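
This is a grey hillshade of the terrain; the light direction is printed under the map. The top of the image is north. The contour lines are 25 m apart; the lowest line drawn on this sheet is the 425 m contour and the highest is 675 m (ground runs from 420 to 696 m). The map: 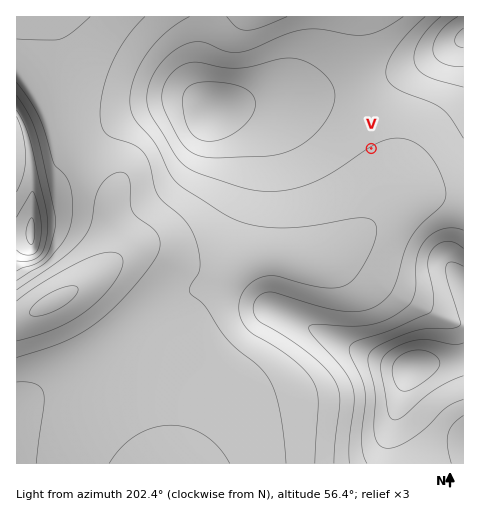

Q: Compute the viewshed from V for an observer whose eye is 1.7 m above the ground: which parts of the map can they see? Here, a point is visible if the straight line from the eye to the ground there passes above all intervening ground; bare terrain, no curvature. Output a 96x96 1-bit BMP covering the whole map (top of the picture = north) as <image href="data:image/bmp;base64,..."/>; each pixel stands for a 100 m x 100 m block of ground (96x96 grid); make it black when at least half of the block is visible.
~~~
<image width="96" height="96" href="data:image/bmp;base64,Qk2+BAAAAAAAAD4AAAAoAAAAYAAAAGAAAAABAAEAAAAAAIAEAAATCwAAEwsAAAIAAAAAAAAA////AAAAAAD//AAAAAAAAAAAAAD//gAAAAAAAAAAAAD//gAAAAAAAAAAAAD//wAAAAAAAAAAAAD//4AAAAAAAAAAAAD//4AAAAAAAAAAAADwAAAAAAAAAAAAAAAAAAAAAAAAAAAAAAAAAAAAAAAAAAAAAAAAAAAAAAAAAAAAAAAAAAAAAAAAAAAAAAAAAAAAAAAAAAAAAAAAAAAAAAAAAAAAAAAAAAAAAAAAAAAAAAAAAAAAAAAAAAAAAAAAAAAAAAAAAAAAAAAAAAAAAAAAAAAAAAAAAAAAAAAAAAAAAAAAAAAAAAAAAAAAAAAAAAAAAAAAAAAAAAAAAAAAAAAAAAAAAAAAAAAAAAAAAAAD+AAAAAAAAAAAAAAP/4AAAAAAAAAAAAA///8AAAAAAAAAAAD///8AAAAAAAAAAAP///8AAAAAAAAAAA////8AAAAAAAAAAD////8AAAAAAAAAAH////8AAAAAAAAAAf////wAAAAAAAAAD/////gAAAAAAAAAP/////AAAAAAAAAA/////+AAAAAAAAAD/////+AAAAAAAAAP/////+AAAAAAAAAf/////+AAAAAAAAA//////8AAAAAAAAB//////8AAAAAAAAB//////4AAAAAAAAA//////4AAAAAAAAAf/////wAAAAAAAAAH/////4MAAAAAAAAAf/////8AAAAAAAAAB/////8AAAAAAAAAAf////8AAAAAAAAAAP////4AAAAAAAAAAH////4AAAAAAAAAAD////8AAAAAAAAAAD////8AAAAAAAAAAB////8AAAAAAAAAAB////8AAAAAAAAAAA////8AAAAAAAAAAAf///8AAAAAAAAAAAf///8AAAAAAAAAAAP///8AAAAAAAAAAAP///8AAAAAAAAAAAH///8AAAAAAAAAAAH///8AAAAAAAAAAAH///8AAAAAAAAAAAP///8AAAAAAAAAAAP///8AAAAAAAAAAA////8AAAAAAAAAAD////8AAAAAAAAAAH////8AAAAAAAAAAP////8AAAAAAAAAAf////8AAAAAAAAAA/////8AAAAAAAAAA/////8AAAAAAAAAA/////8AAAAAAAAAA/////8AAAAAABAAA/////8AAAAAAD4AA/////8AAAAAAB8AAf////8AAAAAAB8AAP////8AAAAAAB+AAAAf//8AAAAAAA+AAAAP//8AAAAAAA8AAAAP//8AAAAAAAYAAAAH//8AAAAAAAAAAAAH//8AAAAAAAAAAAAD//8AAAAAAAAAAAAB//8AAAAAAAAAAAAB//8AAAAAAAAAAAAA//8AAAAAAAAAAAAAf/8AAAAAAAAAAAAAP/8AAAAAAAAAAAAAH/8AAAAAAAAAAAAAD/8AAAAAAAAAAAAAA/8AAAAAAAAAAAAAAf8AAAAAAAAAAAAAAD4AAAAAAAAAAAAAAAAAAAAAAAAAAAAAAAAAAAAAAAAAAAAAAAAAAAAAAAAAAAAAAAAAAAAAAAAAAAAAAAAAAAAAAAAAAAAAAAA="/>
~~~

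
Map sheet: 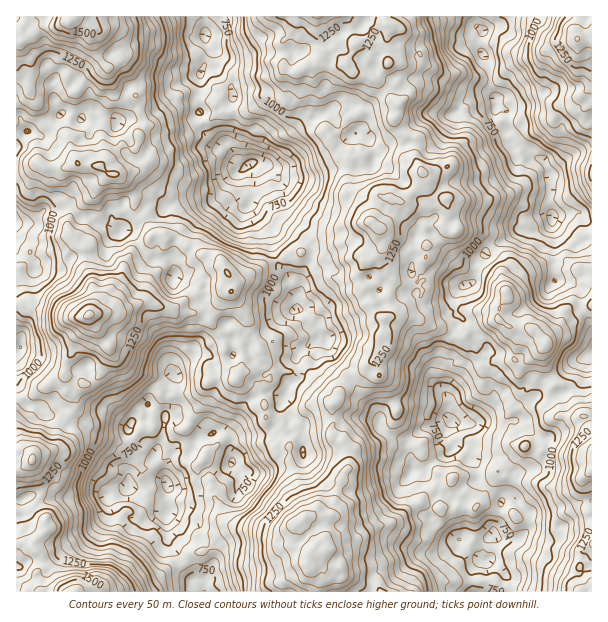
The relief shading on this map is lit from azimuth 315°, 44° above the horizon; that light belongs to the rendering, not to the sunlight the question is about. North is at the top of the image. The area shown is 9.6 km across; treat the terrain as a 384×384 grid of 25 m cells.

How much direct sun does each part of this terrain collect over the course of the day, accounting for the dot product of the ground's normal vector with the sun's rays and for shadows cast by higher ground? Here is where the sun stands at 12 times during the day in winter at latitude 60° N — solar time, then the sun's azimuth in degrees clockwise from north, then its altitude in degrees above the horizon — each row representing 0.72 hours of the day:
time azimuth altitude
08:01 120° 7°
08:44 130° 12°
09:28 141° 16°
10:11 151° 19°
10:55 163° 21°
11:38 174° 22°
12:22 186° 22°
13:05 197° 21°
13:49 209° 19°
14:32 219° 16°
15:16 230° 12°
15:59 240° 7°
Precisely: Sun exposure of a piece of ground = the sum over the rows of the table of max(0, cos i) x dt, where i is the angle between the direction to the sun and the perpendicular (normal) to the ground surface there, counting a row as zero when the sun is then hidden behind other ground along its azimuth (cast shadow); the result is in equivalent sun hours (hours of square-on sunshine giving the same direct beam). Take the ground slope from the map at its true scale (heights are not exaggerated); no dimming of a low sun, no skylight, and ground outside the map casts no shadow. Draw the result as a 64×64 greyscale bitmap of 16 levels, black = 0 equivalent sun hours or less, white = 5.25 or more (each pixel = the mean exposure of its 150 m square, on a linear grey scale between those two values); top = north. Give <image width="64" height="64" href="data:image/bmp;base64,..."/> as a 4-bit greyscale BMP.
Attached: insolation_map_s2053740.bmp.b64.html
<image width="64" height="64" href="data:image/bmp;base64,Qk12CAAAAAAAAHYAAAAoAAAAQAAAAEAAAAABAAQAAAAAAAAIAAATCwAAEwsAABAAAAAAAAAAAAAAABEREQAiIiIAMzMzAERERABVVVUAZmZmAHd3dwCIiIgAmZmZAKqqqgC7u7sAzMzMAN3d3QDu7u4A////AFQ0MSRmdVRDVnaJqqd6zO7t7/2nMQAWZ5vNymVVZmY2E0EQAAEiIkRWiZiJmXZnqtuaqoU0ESRFVVQzNmdmQiM0MxAAAAEjMiasypmZh5iamYh2Z2dRAjNFMASImGRFdKhiAAAAAAIiAlnKl2aKqIZ5lkd2VWQSMzRlVYiFRERYmVIQAAAAESMSNWiYZnialmZ5ZohkRmZlQ3mGVDRWVXtlZzEAAAAAJEMjNoiHiHd2NWV2h2eamJdEZkM0RVVDNTJatSEAAAETESNGeJl2aapzNGRGipqGiql4d5l1aFZlNGdXVCABIiAAM0V1RVQ0aJhnd1RXhmZ6zLqaqYd2eHZUMjRlQQFDQiEjVDERESITV1ZmVTEVaJm8y8qFNXeaqCMQEkMyABFEREREMAASIREDM0d2MQF4VVZndDFpqYmDhWZmZTIQATRCJVUxABIiEAASI1ZSASRUZ1NXZ5u5vMvfybp3VTMiNDJFZDMRISIRAAN4ZVUhIkaVM2mrqpd53P/9qbp2ZkVVZVVjISIiIhABJXeGZmIiRmd2ipZUE2idrsqrmqhlZVeHh3QxJFZkIAEzWId3Z1VCASRWZ3RWZldomrzMqaqXVHZTZlRGmZYwElMSaZl3iSABJER5qXaYh2NWh4q7qZiGZ2U0ZXiphUFGhmZnd4d2UgJVZ5rId1VmEAESRpqXeHl4hzFGiIdVRHmpc0RWZUVSVVZmZDREQyIAAAAliGQXmXm5ZTV4iFVHeGQjMyepMDISEkVDE4l1MwAAE1Z3eHRFU0iIqZmrhVd4VTIlR7qGMxIzRmNXrJliEAEliFWKp2VmZqu7zLdlebiHd4hmuYeGeIiXeYh1ZWUhM1Z4h5y4R7l4vd7riFNXmKu5mqdXiImJzKh3h0ISAEi7m6vcu7ypmZrczMt0VUVGRIjO3Kl2VnebqGinVCIAJpu4nN/t7bhkR72865iXVDI0WK7+yod5mYqJmol3hBAzJIp1bN7+2UJGaJiZqIiFQyFIvNqIiLy6mavMqYcyIQEjV2RZ78qGZ4VlVkZ3Z1QxIkepZ4eJq8uZqaq82kAAIyRZyqztuqiIhjN0JFhkIiERNmiJiqqqiqh4mZ7slBElaHee/dmpq7u3V4h1h2dTEQEkZouru6rNyVd5qs3MpleKqt7aaZzd3bmZhmh0d2dCE0VGh5m97tuXrdu5eK7KeLvszux5mpz//+uYmXQkdERnh2Z3ib3bdnjcyqlDd5rLmM//2szKve/szHWKliETRoqYl2ebuoZTW92GVDI1isyIeIm7qqit7LynvrlmUwFYiaqHZ3h2ZEaZZkIRASZaiFVDIhJFWbqFdFirqHZmVWioiqgzRVZmVURmqkEAFFdENBAAAjMyQxAnh77Yd4l3mrvKhWdEaHUQATWoYwABMhASEBEQIkIjEANnh4q7h5mLqoiXVoh3hUESZlRFEAAkMAERIhACIRMgFFdoZ5mXeZmpiVSYdWd3d1VCATdQFFRTREMyAAFDE4VWaYYzV3i8qGV3vJhmeJu6dTISRWVWdiVWZTEAADQyR3iWYyACWbuYirqaqXiLuahDEBMzREMiRWh2ZSAAJWiIh2QRAAADeHaJZlaqeJeauoRCEAEBEABDVpmFUQACeJhkEAAAAAAiV4mFSYm4V3vv6nEAAREBImVXeGQyAAJYZkEAAAAAASRXdlmruohla927qDABABJWREZlISNUVjABIQAAAAASIkZXmsp2epiXRWZ2Y0QgEiKZhkFEaXmXQAAREAAAACIjRFRVQyN6qHeWeJqoZDEiJc2odXzamIhVMjMQAAAAABEkVmQhR5maqompqqqoZneJ7c2YiszbmIiYVTIRAAAAASNXdDaId3iIh3domniGib2rzuyqnf/5iYd4VCEREQARIlVUNDISioMiIzNFiYZYu6vd3bp67rzKl5iFIQAAESI1VCAAABSJl2ZlUyA2ZVebnMus/tp2eLuohUUyEBESNoh1IhAAWIdZuXZ0QRNmeId4c0aXZVIkeYhVNGQzIjZnipiGUjZ0MSNmZEVTMkimRTIRJDMyNGhFV1I0V3iJmruql2VlZVMgAAJENERWmalUYwJEAAEVZ4VUVmhmq8ze3MuYMROHU0QAAlZDRGm9yrpyRWUyEhBIdmZWeaq83Mvd24ZTR4qYZSAAM0RGi8zN/pqYQhIyICFYZmSKzd2au7p1RIqZrKQBIAACNGdXu6q7jLhDZVZmZkJWZDasvO7dynQmermYmEEQABIiNGd4vLnu6piZet7IdTNnZ3Zove7bqod2aIeYiHZCREJERGiqmruHje3cuqp1NGZlZDasqZzM2omrl0nLuYVVVFV3dGiqqXmZmr7aVXhSNkRVdmeJqrut3tylM3mqmGV4d3d1VWqniHlo3uu4ZnYxEiZ4rN7e273/3JZ0V2i6mHeYm7ucy6mKp6vM3vuYhlYyFWd3m6u73Ll0e6qZuXl0Rpmsze3cq5jM3bhavKmqh3VCRmmWRGmYhmiKqHllITI0isvt7uzavL3dyEaJi6d2ZDV4hkRDNodHiHVmZ1MQI0eGebq7y83e//7tyXeZmFITV5q4iZqHZ3moh2dkVUNGdTNWWru8as7//d3Lp3d3VTNWm6dmqruWQ0d6u5hnZUMkIjVVV3Z2m9/8h4l3ZlZ3eHdpvbmru7qGNpmXVGeIVVNGVCNUI1iEV4hWZlVDRGaIhmis3qze3cmVYiJlVmeZqHVURTEz"/>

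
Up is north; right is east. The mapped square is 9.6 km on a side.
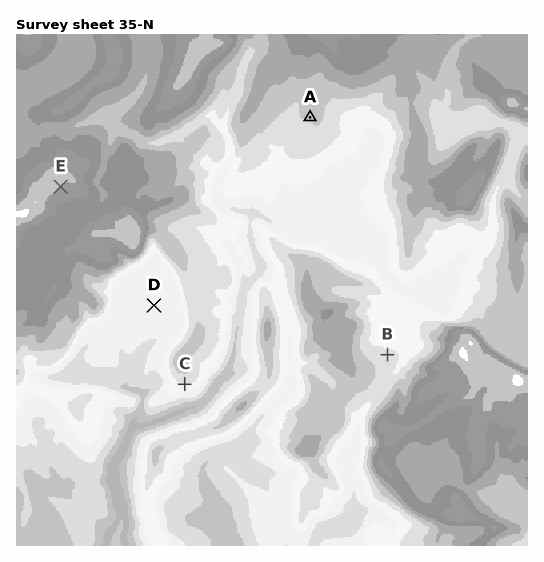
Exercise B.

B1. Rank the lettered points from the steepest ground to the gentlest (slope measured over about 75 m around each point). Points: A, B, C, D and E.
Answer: C E B A D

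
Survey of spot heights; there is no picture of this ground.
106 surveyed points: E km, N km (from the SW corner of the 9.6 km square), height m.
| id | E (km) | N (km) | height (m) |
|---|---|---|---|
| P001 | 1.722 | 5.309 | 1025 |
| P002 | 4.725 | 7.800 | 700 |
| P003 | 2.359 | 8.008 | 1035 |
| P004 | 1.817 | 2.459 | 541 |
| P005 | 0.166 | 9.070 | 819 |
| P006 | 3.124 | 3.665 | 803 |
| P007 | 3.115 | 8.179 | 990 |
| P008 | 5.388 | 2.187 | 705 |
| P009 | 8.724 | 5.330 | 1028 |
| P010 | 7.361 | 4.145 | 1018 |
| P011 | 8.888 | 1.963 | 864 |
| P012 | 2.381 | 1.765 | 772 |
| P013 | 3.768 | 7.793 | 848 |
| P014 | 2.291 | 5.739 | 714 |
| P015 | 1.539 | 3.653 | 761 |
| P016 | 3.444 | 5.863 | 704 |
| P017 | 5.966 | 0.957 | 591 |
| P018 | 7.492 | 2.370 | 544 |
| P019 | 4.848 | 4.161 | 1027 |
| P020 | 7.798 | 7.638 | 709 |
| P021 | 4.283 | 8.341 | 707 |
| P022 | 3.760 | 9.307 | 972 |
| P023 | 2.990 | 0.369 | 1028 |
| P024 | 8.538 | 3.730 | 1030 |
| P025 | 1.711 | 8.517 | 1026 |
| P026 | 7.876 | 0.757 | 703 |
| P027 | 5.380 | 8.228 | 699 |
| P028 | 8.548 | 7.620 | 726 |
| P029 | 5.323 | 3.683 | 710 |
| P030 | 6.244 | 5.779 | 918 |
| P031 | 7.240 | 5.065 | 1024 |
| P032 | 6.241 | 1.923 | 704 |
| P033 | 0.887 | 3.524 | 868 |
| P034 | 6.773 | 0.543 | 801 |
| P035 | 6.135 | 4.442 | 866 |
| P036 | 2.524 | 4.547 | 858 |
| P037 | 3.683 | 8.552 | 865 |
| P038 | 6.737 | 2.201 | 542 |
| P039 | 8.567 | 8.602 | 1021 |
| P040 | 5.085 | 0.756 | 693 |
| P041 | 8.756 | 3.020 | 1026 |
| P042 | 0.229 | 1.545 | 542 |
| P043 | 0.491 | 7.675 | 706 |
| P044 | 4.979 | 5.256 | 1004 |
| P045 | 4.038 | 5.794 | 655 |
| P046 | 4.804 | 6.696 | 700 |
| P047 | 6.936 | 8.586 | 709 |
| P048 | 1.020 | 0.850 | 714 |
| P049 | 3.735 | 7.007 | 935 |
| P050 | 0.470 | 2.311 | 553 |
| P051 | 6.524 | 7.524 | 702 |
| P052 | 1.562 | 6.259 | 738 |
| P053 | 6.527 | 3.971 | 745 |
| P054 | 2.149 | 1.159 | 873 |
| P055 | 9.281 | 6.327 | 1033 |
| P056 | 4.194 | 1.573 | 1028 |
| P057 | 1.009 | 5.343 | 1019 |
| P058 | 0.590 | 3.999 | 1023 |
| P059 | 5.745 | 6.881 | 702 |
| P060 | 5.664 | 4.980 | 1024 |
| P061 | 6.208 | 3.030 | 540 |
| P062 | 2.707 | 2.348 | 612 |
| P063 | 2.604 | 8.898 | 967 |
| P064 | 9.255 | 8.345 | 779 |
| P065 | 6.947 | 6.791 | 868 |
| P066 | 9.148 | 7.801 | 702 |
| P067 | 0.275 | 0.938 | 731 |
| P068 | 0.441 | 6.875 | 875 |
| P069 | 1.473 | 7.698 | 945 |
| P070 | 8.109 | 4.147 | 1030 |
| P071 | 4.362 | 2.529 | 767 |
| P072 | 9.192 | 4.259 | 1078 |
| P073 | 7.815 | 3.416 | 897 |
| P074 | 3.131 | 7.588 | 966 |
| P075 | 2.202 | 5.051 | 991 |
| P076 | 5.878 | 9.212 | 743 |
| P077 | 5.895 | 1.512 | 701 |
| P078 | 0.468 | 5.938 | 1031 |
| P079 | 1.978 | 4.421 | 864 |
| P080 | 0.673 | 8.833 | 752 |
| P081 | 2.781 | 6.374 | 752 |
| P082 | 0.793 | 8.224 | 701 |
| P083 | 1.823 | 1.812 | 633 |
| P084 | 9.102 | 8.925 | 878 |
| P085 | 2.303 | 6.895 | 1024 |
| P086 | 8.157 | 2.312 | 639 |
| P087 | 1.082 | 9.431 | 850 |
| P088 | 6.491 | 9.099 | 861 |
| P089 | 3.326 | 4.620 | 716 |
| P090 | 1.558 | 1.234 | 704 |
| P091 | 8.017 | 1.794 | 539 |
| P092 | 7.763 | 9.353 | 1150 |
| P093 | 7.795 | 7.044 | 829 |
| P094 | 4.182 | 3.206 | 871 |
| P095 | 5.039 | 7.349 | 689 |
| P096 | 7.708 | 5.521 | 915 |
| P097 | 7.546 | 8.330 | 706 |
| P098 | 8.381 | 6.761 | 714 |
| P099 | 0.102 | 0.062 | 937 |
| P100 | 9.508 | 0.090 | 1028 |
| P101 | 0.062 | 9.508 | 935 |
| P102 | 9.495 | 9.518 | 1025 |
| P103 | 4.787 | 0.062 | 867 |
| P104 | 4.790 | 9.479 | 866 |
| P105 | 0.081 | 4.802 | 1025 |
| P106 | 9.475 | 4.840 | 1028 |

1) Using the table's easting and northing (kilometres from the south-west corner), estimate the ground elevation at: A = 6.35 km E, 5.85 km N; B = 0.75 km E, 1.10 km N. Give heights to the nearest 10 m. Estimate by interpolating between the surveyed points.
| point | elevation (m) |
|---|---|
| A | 880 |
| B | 680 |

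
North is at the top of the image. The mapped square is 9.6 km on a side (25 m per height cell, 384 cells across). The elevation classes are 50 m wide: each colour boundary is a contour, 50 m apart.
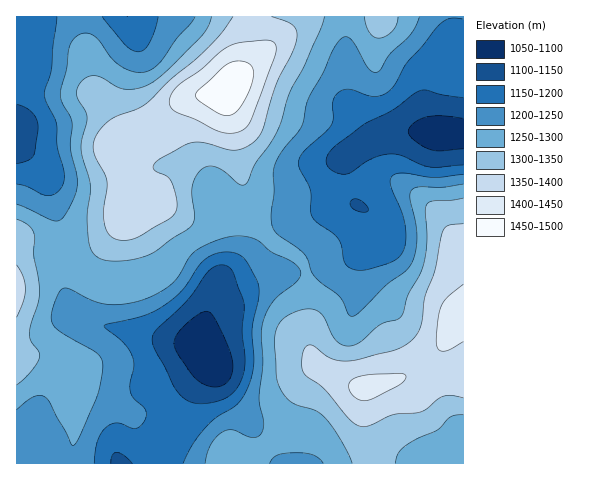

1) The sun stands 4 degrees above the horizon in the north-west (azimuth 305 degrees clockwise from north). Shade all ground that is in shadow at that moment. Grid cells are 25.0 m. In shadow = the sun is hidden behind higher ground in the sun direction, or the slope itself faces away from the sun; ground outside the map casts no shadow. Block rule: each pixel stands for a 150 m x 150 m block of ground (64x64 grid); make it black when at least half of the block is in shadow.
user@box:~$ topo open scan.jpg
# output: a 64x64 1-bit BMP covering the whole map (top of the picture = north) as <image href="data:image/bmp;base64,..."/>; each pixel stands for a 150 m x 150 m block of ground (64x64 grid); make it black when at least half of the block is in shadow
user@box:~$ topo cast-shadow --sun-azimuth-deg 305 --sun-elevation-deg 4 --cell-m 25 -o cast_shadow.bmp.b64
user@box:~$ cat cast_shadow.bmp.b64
<image width="64" height="64" href="data:image/bmp;base64,Qk0+AgAAAAAAAD4AAAAoAAAAQAAAAEAAAAABAAEAAAAAAAACAAATCwAAEwsAAAIAAAAAAAAA////AAAAAAAAf4AAGAAHgAB/gAAAAAPwAH8AAAAAAfkAfwAAAAAA/wA+AAAAAA//AD4AAAAAP//APgAAAAA//+AeAAAAAD9/+B4AAAAAHn74DwAAAAAcPPgPAAAAAAAY+A8AAAAAAAD4DwAAAAAAAHgHADwAAAAAAAAA/gAAAAAAAAP+AAAAAAAAB/4AAAAA/+Af/gAAAAD/8D//AAQAAP/w//8ADAAA//H//wAEAAD/5///gAAAAP/H//+AAAAA/4P//8AAAAD/AD//wAAAAP4AD//AAAAAfAAH/8AAAAB8AAP/wAAAAHgAD//AAAAAeAB//8AAAAB4Af//gAAAAHAB//8AAAAAMAD//gAAAAAAAP/8AAAAAAAAf/gAAPwAAAAf+AAP/AAAAAf8Aj/8AAAAA/wf//wAAAAB/D///AAAAAH8P//8AAAAAfh///wAAAAA+H///AAAAADw///+AAAAAGD////gAAAAAP////AAAAAB////+AAAAAP////+AAAAA/////8AAAAD/////wAAAAP/////AAAAAf////8AAAAB/////gAAAAH////8AAAAAP////8AAAAA///P/wAAAAB//4//AAAAAD//j/8AAAAAH/+P/wAAAAAP/w//AAAAAAf/D/8AAAAAA/8P/gAAAAAA/w/8AAAAAAA+B/gAAAAAABwH+A=="/>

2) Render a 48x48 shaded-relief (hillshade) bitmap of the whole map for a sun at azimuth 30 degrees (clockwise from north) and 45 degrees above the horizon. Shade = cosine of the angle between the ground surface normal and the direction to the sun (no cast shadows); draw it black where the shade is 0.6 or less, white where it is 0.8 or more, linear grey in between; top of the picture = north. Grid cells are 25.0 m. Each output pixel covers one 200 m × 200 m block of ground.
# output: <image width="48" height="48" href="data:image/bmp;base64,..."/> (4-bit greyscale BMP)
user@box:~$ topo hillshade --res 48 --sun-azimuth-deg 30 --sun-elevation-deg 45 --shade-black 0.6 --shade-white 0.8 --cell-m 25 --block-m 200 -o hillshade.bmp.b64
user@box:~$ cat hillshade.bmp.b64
<image width="48" height="48" href="data:image/bmp;base64,Qk32BAAAAAAAAHYAAAAoAAAAMAAAADAAAAABAAQAAAAAAIAEAAATCwAAEwsAABAAAAAAAAAAAAAAABEREQAiIiIAMzMzAERERABVVVUAZmZmAHd3dwCIiIgAmZmZAKqqqgC7u7sAzMzMAN3d3QDu7u4A////AIh3eJq6dCR4iHZnisynVEREQ0eamHd3eIh3d4mpYzWJmId3m8yXVEREQ0eZh2ZmeHd2Z4mXQ0eJmYiJvduXZlVUM0aIdmVWeHdmVomGRGeJmZmazLl3d3ZUMkVmZlVWd2dlVoiGZniJmZmry6dmZmZTITRVVURXZWZlZ4iHeImaqqq8y4ZVVVQyESRVREVmQmZVZ4iImZqru7zdyoZUREMhATRVREVlMlVWd4iJmpqrvM3uyXVEMzMiI1ZmVWdlM2VWd4iZqZmrzN7tp1RDNEREV4mYh3d2VXZmd4iZmZmrzd3KhTMzRVVnmru7qYh3d4h3eImqqaq83duXUyEjRWeKzd3Mupl3d5mZmau7u7zN3cp2QwATVnis7t3My6l3Z5q7vM3dzMzMy6hlQgADV4nO/su8y6h2Z5q83d3cy7qpmIZVQwAUaJrO7bqruphmd5q83dy5mHdmZ2ZmVCE2iavd26mqqYZWd5mru6hlREREVWZmZTNXmrzdypmamGVWiJmamGMhEiIzRWZ3ZDRYq7zcuqmZl1RXiZqqhjESIzMzNFZ3VDRoq7zMy6mZh2Vnmbu6hTM0VVVURFZ2UyRomqvNzLqZmHZ4iM3KhkVWd3ZmVmZmQzNXiJq8zLqqqod3iN3KdlZnd3d3d3ZUMiNFZ4m8y7q7uoZmd925dmZmVWZ3iHUxABI0Voq7uqu8uXVFeMuph2ZUM0VniGQgABNFaJq6qqu7p1M1ebqqmHVDIjRWZmQxESRnmru7u7u6hTI1iszLqHUyIzRVVVZlVFZ5q8zMzLuoYxE2mu7sqGQzNFVURXiZh2eJu7zMzLqXUgA3q//9qGVEVnZlZ5u6h2eZqqu8y6mGMAFZu//sqGVFZ4iImrzKdWeZmZqrqphkIASc3O7cqGVFeaqqvMyoVFeZmZqqmHZTEkne7d3LlkM1eau7u7qFM2iaqqu6mHVERq7//9y6dCEkeau7uphTJHmqq7zLqYZmi////8uoQQAUaJmZmYdCJHiZq7u7upmazv///7qFIAAkZ3d4iHZCJGd4mZmaqqq83//+75hkIAE1ZmZ3d2UxI0Vnd3d3eJq83u7czIdUMiNXd3d3ZlMQAkVndmZlVnibzMy6qmZUQ0V4mZmHZUIAAkaIh3dmZmZ4mamYiEQzIjV5q7qXZCEAFGiZmJiIiHZVZ3ZlVSIhEBRpvMuXUxARNXmamZmqmHVEVVQzMyIiESRpvMuXUyI0VoiZmZmal1Q0VlQzIkVUM0aKvMuodmZmeIiZmYiIdkM0VmZVRHd2VXmszd3KmqqYiZmZiIiHZTI1Z3d3dpmGVorN3u7Lq7upmqqYiIiHZUNXiHd3eJl1RYrN7+26q7uqq8yoiIiIdlRoh3d3d5hlRXm97typmqqqvNy5iImYhlRndmZ3ZodlVoq97sqIiaqqvdzLqZiIdkNFVWZ3ZmZVZ5vN7smHiZmZrMzMy6mIdjI0VWd3ZlVVaKve/rh3iZmImrzN3LmYdTJFd3d3ZkRWeazf/ad3iZh3irzN3LmYhkNXiIh3Zg=="/>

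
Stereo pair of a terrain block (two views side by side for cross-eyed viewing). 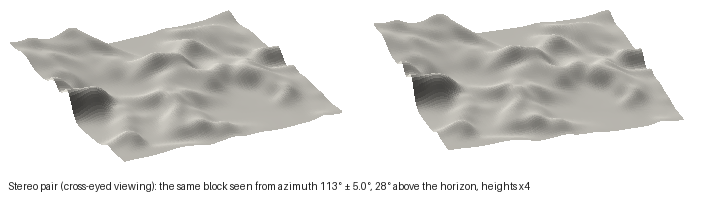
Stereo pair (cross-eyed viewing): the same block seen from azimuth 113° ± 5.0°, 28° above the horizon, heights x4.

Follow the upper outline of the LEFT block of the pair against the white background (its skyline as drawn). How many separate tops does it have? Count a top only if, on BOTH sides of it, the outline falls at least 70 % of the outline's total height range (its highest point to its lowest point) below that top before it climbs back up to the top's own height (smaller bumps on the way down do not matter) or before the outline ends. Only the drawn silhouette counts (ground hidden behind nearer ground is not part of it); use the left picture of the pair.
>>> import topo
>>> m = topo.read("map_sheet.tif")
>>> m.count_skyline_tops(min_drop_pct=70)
0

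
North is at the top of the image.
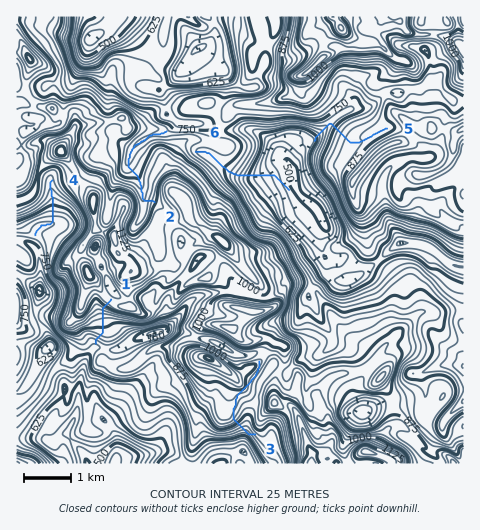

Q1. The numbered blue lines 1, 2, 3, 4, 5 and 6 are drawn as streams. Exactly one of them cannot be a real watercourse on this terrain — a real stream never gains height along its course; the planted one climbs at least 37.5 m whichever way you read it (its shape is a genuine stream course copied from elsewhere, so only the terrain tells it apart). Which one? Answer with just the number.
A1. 3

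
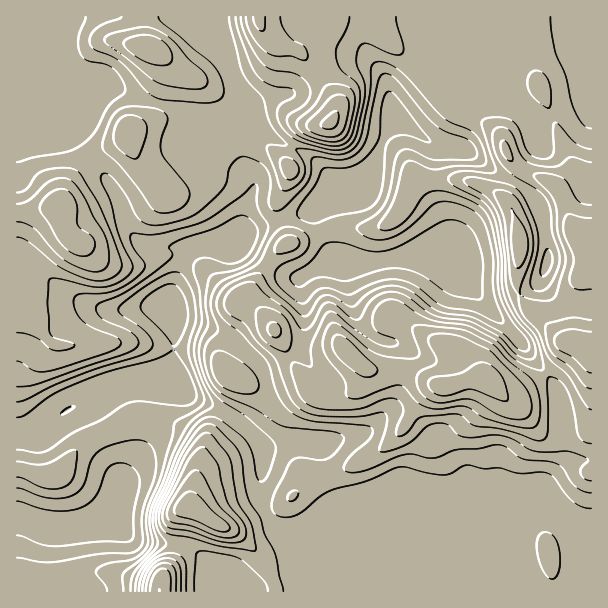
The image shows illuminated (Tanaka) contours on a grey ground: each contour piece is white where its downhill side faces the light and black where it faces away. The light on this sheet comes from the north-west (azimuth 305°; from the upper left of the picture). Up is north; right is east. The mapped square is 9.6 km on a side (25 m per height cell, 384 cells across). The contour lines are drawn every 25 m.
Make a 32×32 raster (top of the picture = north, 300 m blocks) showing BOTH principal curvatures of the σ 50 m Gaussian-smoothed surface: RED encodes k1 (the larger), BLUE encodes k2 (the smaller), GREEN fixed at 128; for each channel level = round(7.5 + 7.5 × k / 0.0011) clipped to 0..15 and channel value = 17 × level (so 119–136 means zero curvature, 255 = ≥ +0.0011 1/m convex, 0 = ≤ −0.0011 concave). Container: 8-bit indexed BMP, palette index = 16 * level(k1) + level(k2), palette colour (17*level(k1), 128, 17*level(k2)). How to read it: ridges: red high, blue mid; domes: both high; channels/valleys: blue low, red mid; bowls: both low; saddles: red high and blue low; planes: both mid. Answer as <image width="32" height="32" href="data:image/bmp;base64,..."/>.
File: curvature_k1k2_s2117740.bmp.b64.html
<image width="32" height="32" href="data:image/bmp;base64,Qk02CAAAAAAAADYEAAAoAAAAIAAAACAAAAABAAgAAAAAAAAEAAATCwAAEwsAAAABAAAAAAAAAIAAABGAAAAigAAAM4AAAESAAABVgAAAZoAAAHeAAACIgAAAmYAAAKqAAAC7gAAAzIAAAN2AAADugAAA/4AAAACAEQARgBEAIoARADOAEQBEgBEAVYARAGaAEQB3gBEAiIARAJmAEQCqgBEAu4ARAMyAEQDdgBEA7oARAP+AEQAAgCIAEYAiACKAIgAzgCIARIAiAFWAIgBmgCIAd4AiAIiAIgCZgCIAqoAiALuAIgDMgCIA3YAiAO6AIgD/gCIAAIAzABGAMwAigDMAM4AzAESAMwBVgDMAZoAzAHeAMwCIgDMAmYAzAKqAMwC7gDMAzIAzAN2AMwDugDMA/4AzAACARAARgEQAIoBEADOARABEgEQAVYBEAGaARAB3gEQAiIBEAJmARACqgEQAu4BEAMyARADdgEQA7oBEAP+ARAAAgFUAEYBVACKAVQAzgFUARIBVAFWAVQBmgFUAd4BVAIiAVQCZgFUAqoBVALuAVQDMgFUA3YBVAO6AVQD/gFUAAIBmABGAZgAigGYAM4BmAESAZgBVgGYAZoBmAHeAZgCIgGYAmYBmAKqAZgC7gGYAzIBmAN2AZgDugGYA/4BmAACAdwARgHcAIoB3ADOAdwBEgHcAVYB3AGaAdwB3gHcAiIB3AJmAdwCqgHcAu4B3AMyAdwDdgHcA7oB3AP+AdwAAgIgAEYCIACKAiAAzgIgARICIAFWAiABmgIgAd4CIAIiAiACZgIgAqoCIALuAiADMgIgA3YCIAO6AiAD/gIgAAICZABGAmQAigJkAM4CZAESAmQBVgJkAZoCZAHeAmQCIgJkAmYCZAKqAmQC7gJkAzICZAN2AmQDugJkA/4CZAACAqgARgKoAIoCqADOAqgBEgKoAVYCqAGaAqgB3gKoAiICqAJmAqgCqgKoAu4CqAMyAqgDdgKoA7oCqAP+AqgAAgLsAEYC7ACKAuwAzgLsARIC7AFWAuwBmgLsAd4C7AIiAuwCZgLsAqoC7ALuAuwDMgLsA3YC7AO6AuwD/gLsAAIDMABGAzAAigMwAM4DMAESAzABVgMwAZoDMAHeAzACIgMwAmYDMAKqAzAC7gMwAzIDMAN2AzADugMwA/4DMAACA3QARgN0AIoDdADOA3QBEgN0AVYDdAGaA3QB3gN0AiIDdAJmA3QCqgN0Au4DdAMyA3QDdgN0A7oDdAP+A3QAAgO4AEYDuACKA7gAzgO4ARIDuAFWA7gBmgO4Ad4DuAIiA7gCZgO4AqoDuALuA7gDMgO4A3YDuAO6A7gD/gO4AAID/ABGA/wAigP8AM4D/AESA/wBVgP8AZoD/AHeA/wCIgP8AmYD/AKqA/wC7gP8AzID/AN2A/wDugP8A/4D/AIeHh4eGhbL6+YN1d3eGl4eHh4d3d4d3iIeHh3d3l4d3mJeXp7e3sen5s3V1dbeWd4eHh3d3h3d3h3d3h4eYh4eHdnaFhYVCgNCQgZPExoV3h4iIh4eHh3eHh4eHh5iHh4d2doaGdnK055XX+viEdYaHh4iHh4eHh4eHd4eHh4eHdYWFhoZ3grP76eemhYOmp4V3d4eHh4eHh3d3h4eHhoZ1l6iXhnd1gMfol4Z2c5fJl3Z1hnd3h4eHd3eHh3aFp8fIuZh2dnZylPenh4dzhpentreWdHWGhoZ2d4aFZYa5l4ant3Z2doWB6LiYl4SGl3Z2p9jHhZeYdoZ2hpaWpoWEdIa4x5eGhoKl6ZeFdIaFdHSDdMfIhHWnl3V0preUuJaFhYaHt7inpqPXk3KGl5SVhYWDg8eldHSWprjYlXO4l4V0dXWGl5eGY5ChlqaFp8nYyKh0hKW4lYWnuLmEc7anp4Vzc4SFhXVhpenIpoS4l3WWqKeUyNnXt7inqJN0t4aouKeGhIOEdYHY2ZdylbeFhbfHx7aVhIWXuLaisYW3hpioyNjo2MekotmngoPWlZS4+ZVzc4S4uLfJc1DHybiHl4eXl6ioloVztaOEyOukk+mmkZaW1tfJuJSQo/W4l5iHh4aEg4R1dmOWubfGyZSD+IKmuri2dIOScLP6poWFmIeGg5OUg3NldKXJyreWc6TGg6a6qYV0dXSR97SUpoaYhYSWucnIpnSVxrS35nNkhIR1hJSUhIZ3doH3o3DHqHWFmLi4uKaltqWmdFLE1paEdnaFhIWHd3d2YffXYKSmdoe4qLmWcoOEdIR1ZHPZ67WGhqamhIZ3d3Vy+OiQyLiWh7eWp4OUqJiXl4Z1dLKThae3xvi4hXZ2ZHP2toDop7W4yqiHg4aYqaiXh4WmyIR0dXVkhfiWdXRkxfmBceZlZZe4l3V0hqiYl5eYl3PFx5R2dnZ017e11/j2spD3t3aGlpalhHWnp4d2d4eGc8f8knOUhYTIuLXWpJDV9bWll4d2doalp7eGdoeHiIamxbCAtcWTlMeFc3FQx/hjY7aGh3eHdoW5upd2d4d3hpaS1fn72ZOEhYOFhqTnx4OGp2aHh4d3dLe4ppaHh3eXhbbGt+nYc3R1hqi4tpWUhaeGdoeHh4eGhYOUhYaWloV1lWR0t/mlcnWnp4eHdoaXuIZ3h4eHh3Z1hZeYuLmVhJeXdbalprVxlqeHd3d3hqiohod3h4eWhXWXt7emhoSEp6inp4eGlJW3h3d3d4eHl5aHh3d3dpbI5+nauIV1dITIt5eHh4aFuJh3d3d3h3eHl3eHh3d3hZWEg6NzdXeDp+mGd4eHl5eXd3d3h4h3h5iXdog="/>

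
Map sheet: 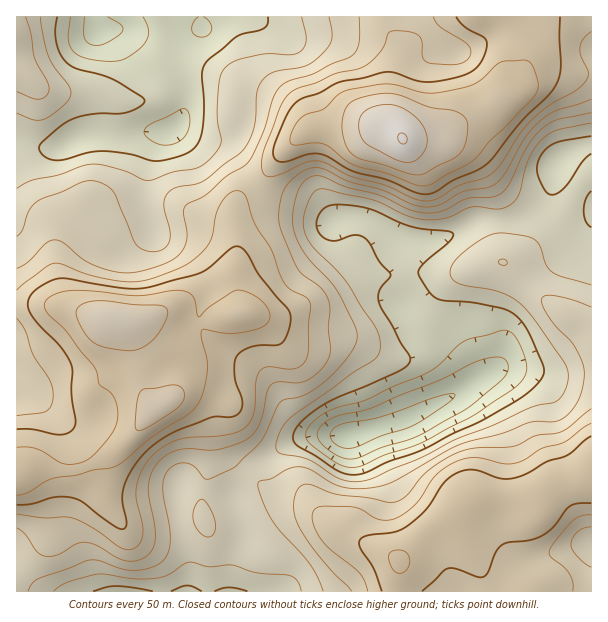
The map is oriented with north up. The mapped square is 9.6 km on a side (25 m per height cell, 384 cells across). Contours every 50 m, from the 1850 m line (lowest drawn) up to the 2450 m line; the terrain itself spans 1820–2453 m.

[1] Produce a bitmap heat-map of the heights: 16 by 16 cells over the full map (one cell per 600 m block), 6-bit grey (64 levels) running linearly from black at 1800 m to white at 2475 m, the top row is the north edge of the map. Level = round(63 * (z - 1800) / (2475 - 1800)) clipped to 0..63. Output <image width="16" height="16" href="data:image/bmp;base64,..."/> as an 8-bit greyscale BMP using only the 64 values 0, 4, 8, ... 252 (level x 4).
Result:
<image width="16" height="16" href="data:image/bmp;base64,Qk02BQAAAAAAADYEAAAoAAAAEAAAABAAAAABAAgAAAAAAAABAAATCwAAEwsAAAABAAAAAAAAAAAAAAEBAQACAgIAAwMDAAQEBAAFBQUABgYGAAcHBwAICAgACQkJAAoKCgALCwsADAwMAA0NDQAODg4ADw8PABAQEAAREREAEhISABMTEwAUFBQAFRUVABYWFgAXFxcAGBgYABkZGQAaGhoAGxsbABwcHAAdHR0AHh4eAB8fHwAgICAAISEhACIiIgAjIyMAJCQkACUlJQAmJiYAJycnACgoKAApKSkAKioqACsrKwAsLCwALS0tAC4uLgAvLy8AMDAwADExMQAyMjIAMzMzADQ0NAA1NTUANjY2ADc3NwA4ODgAOTk5ADo6OgA7OzsAPDw8AD09PQA+Pj4APz8/AEBAQABBQUEAQkJCAENDQwBEREQARUVFAEZGRgBHR0cASEhIAElJSQBKSkoAS0tLAExMTABNTU0ATk5OAE9PTwBQUFAAUVFRAFJSUgBTU1MAVFRUAFVVVQBWVlYAV1dXAFhYWABZWVkAWlpaAFtbWwBcXFwAXV1dAF5eXgBfX18AYGBgAGFhYQBiYmIAY2NjAGRkZABlZWUAZmZmAGdnZwBoaGgAaWlpAGpqagBra2sAbGxsAG1tbQBubm4Ab29vAHBwcABxcXEAcnJyAHNzcwB0dHQAdXV1AHZ2dgB3d3cAeHh4AHl5eQB6enoAe3t7AHx8fAB9fX0Afn5+AH9/fwCAgIAAgYGBAIKCggCDg4MAhISEAIWFhQCGhoYAh4eHAIiIiACJiYkAioqKAIuLiwCMjIwAjY2NAI6OjgCPj48AkJCQAJGRkQCSkpIAk5OTAJSUlACVlZUAlpaWAJeXlwCYmJgAmZmZAJqamgCbm5sAnJycAJ2dnQCenp4An5+fAKCgoAChoaEAoqKiAKOjowCkpKQApaWlAKampgCnp6cAqKioAKmpqQCqqqoAq6urAKysrACtra0Arq6uAK+vrwCwsLAAsbGxALKysgCzs7MAtLS0ALW1tQC2trYAt7e3ALi4uAC5ubkAurq6ALu7uwC8vLwAvb29AL6+vgC/v78AwMDAAMHBwQDCwsIAw8PDAMTExADFxcUAxsbGAMfHxwDIyMgAycnJAMrKygDLy8sAzMzMAM3NzQDOzs4Az8/PANDQ0ADR0dEA0tLSANPT0wDU1NQA1dXVANbW1gDX19cA2NjYANnZ2QDa2toA29vbANzc3ADd3d0A3t7eAN/f3wDg4OAA4eHhAOLi4gDj4+MA5OTkAOXl5QDm5uYA5+fnAOjo6ADp6ekA6urqAOvr6wDs7OwA7e3tAO7u7gDv7+8A8PDwAPHx8QDy8vIA8/PzAPT09AD19fUA9vb2APf39wD4+PgA+fn5APr6+gD7+/sA/Pz8AP39/QD+/v4A////AHRoYGRYWFhgeJS0rKikoJCEiJSQbGxkcJSkrLCwrKSIqKSskGxsaHyQiISkuLS0rMC4vJx0dGxoVDxUeJycpLSoqLjIqJyIWCgQGCxQbHyMjKS4zMy0nHhgRCwcHDhUaJSsxMzEtKSchGhQQCwoSGikxNjUxLzAqIhoTERAQGB0oLCopLC0tJh8WEhMXGRoZICEeHSAoKSEWExISFxoYFR0eHRofJSYeExMWGxcXFRQXGRoXGR4kIx0lLTAoIBQTFBESEA8WHiwvNjs3MyoZExoWExIPFhwnLjU3MzIyKSAdFBEQEBUZHCEnKicpLy4nGw4JDQ8QExUbISUlKCwsKA="/>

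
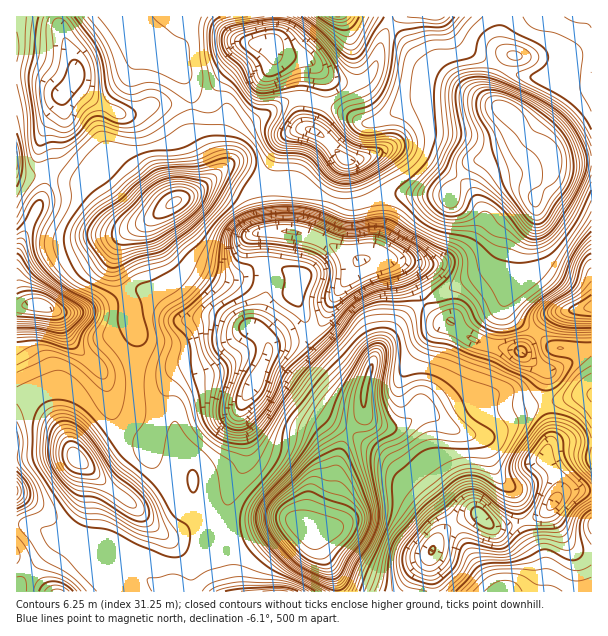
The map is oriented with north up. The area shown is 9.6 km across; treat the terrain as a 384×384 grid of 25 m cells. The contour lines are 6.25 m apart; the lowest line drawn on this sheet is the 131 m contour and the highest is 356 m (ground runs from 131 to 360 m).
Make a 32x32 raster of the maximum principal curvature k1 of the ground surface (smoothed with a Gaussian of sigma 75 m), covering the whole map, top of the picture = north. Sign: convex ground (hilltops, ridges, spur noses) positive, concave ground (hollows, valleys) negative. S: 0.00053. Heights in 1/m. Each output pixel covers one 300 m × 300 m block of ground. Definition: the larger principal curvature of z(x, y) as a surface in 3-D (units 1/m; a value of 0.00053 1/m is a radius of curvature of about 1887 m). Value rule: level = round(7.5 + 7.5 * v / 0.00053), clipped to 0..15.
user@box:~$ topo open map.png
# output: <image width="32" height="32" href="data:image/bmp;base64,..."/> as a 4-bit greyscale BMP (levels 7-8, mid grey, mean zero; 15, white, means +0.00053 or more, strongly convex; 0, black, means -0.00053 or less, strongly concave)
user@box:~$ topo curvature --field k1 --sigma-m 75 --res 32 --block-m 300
<image width="32" height="32" href="data:image/bmp;base64,Qk12AgAAAAAAAHYAAAAoAAAAIAAAACAAAAABAAQAAAAAAAACAAATCwAAEwsAABAAAAAAAAAAAAAAABEREQAiIiIAMzMzAERERABVVVUAZmZmAHd3dwCIiIgAmZmZAKqqqgC7u7sAzMzMAN3d3QDu7u4A////AKmMqIh4rN7Yn8iph4qqmImaqoh4iImZnP+nplWLu6mHiYiHiKmIia+76oZmvHiqmbmId625iJvsmu2ad8hZqJzKiortiIid+5m+q6iVjLaLiZuf2YiIib6nu4m6ds7IZqm8+4iJiId72bl3m7vsmoi638d3iZqpeMu5eHiau1arme6Ih4q6q6iquZmIq6yldqrbiIiblljKl7y7q6iKyoqZmIiYmqhmm5mviKmIiJvKmImImImqdpqYr4epiayompmpeZl4q7iZuo/HmaqomIm8u6mZmZapeYyf+amXlm3syozZqomXZ3mY2sp2iartq3dWuqmIiHiKuM6rp2mrp1d2ncqIq4mqm7eLzN2pmtyprPureIqqqIraeIeauYicyYyonYiYuq3cund1eZqImsarmrzbmLtXiImWWLuoiMupmZm83tqMdmZ8/c26qojdiXaYmLz/yv/////brMh67aiZmIeb3vuJvO/vyry4q6vZqpmIipm/urvXOMt4ypiKy4ibmZl3isuryYh4l6qJi8qYeLqYmIibdnjeuaeImpy5uGi3h4l5rOmt7NqIib3smbZnmqaJmsru2peaiKz/uImXh4upqaukaoine4nMqHeKmYd7mIm6mXho6XuYiJvJiqiIm4iKxlZoe+mLqpiqmImnWMmIicmIVY3ZmpiqmHiJ"/>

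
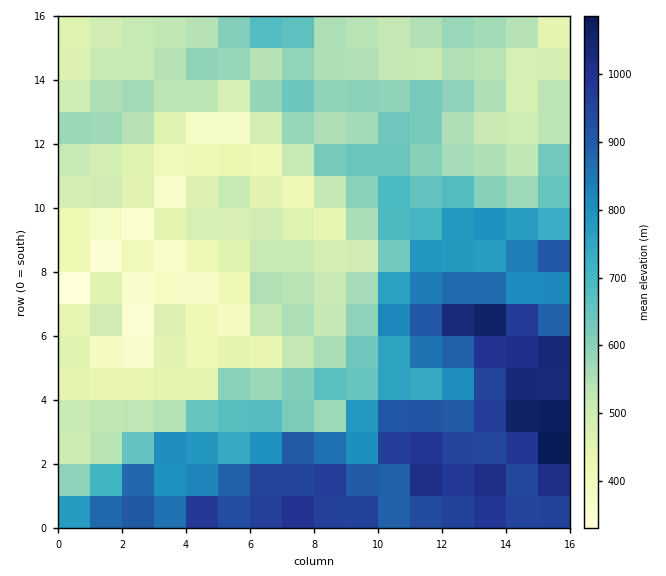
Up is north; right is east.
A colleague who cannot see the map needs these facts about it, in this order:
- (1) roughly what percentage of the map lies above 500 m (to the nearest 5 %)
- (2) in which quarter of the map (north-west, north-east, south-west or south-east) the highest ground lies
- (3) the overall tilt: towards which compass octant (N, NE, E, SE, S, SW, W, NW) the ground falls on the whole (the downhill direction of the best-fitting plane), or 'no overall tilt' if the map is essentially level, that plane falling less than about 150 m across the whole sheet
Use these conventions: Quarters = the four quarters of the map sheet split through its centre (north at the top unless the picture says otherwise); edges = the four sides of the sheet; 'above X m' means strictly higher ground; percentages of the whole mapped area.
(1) Roughly 75 % of the ground is higher than 500 m.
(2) Look to the south-east quarter for the highest ground.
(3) On the whole the ground falls towards the north-west.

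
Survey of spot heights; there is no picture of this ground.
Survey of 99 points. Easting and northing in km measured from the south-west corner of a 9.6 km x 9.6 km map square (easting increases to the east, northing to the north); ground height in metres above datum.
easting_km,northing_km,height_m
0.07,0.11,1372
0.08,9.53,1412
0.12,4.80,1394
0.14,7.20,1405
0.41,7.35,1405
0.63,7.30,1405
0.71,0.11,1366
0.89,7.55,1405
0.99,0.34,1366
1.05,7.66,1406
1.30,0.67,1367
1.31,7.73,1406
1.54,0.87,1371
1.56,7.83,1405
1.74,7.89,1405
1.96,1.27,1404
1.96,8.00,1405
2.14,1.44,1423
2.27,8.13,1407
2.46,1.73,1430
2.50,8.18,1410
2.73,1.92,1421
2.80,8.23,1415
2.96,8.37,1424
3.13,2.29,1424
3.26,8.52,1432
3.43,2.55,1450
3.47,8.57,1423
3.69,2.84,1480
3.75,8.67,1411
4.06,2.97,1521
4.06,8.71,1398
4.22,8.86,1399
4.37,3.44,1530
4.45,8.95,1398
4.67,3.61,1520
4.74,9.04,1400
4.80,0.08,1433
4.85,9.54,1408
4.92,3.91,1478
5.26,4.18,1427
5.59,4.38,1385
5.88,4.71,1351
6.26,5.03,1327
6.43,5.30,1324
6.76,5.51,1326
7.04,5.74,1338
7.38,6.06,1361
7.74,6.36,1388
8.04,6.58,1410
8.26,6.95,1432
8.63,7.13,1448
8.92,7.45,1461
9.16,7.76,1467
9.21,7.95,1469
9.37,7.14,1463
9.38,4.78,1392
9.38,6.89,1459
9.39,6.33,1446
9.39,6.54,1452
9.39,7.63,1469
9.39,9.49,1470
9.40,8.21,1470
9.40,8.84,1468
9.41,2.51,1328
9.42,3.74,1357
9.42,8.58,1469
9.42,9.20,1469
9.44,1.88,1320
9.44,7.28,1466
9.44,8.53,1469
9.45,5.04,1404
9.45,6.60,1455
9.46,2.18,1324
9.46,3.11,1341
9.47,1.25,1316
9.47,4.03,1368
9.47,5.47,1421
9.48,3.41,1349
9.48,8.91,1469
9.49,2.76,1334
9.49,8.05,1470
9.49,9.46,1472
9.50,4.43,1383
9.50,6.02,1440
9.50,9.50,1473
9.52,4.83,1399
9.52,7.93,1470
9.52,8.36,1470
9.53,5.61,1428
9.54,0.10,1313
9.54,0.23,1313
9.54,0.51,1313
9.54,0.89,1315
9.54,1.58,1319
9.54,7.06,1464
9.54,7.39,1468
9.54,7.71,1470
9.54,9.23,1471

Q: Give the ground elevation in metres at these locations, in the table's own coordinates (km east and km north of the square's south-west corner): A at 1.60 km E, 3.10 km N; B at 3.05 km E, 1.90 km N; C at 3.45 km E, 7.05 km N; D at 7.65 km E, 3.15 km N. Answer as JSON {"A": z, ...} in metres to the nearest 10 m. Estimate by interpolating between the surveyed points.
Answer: {"A": 1390, "B": 1450, "C": 1400, "D": 1310}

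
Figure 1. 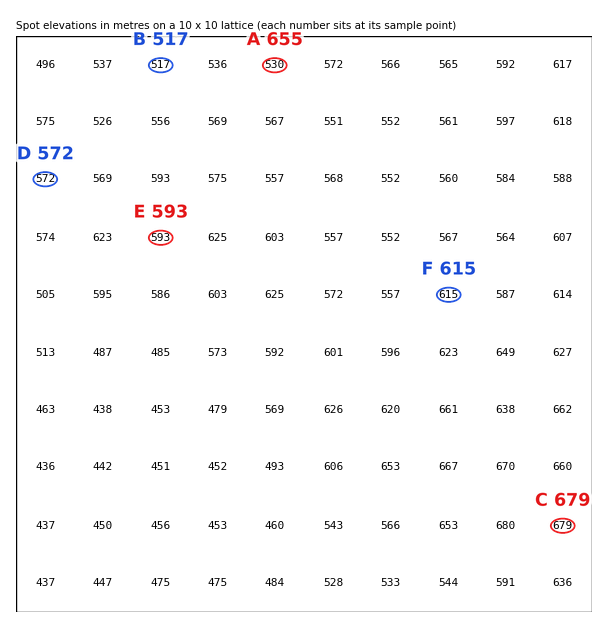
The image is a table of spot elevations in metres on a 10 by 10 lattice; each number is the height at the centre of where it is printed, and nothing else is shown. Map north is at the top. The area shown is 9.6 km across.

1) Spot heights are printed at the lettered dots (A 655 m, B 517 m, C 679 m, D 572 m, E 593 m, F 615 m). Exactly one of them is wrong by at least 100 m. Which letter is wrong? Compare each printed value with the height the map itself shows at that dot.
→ A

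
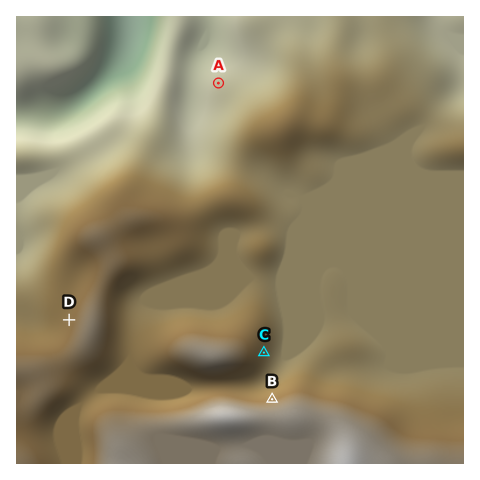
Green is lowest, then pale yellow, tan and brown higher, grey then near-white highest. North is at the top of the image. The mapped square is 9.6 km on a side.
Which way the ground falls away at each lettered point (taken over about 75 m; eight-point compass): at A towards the NW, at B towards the N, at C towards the E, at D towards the W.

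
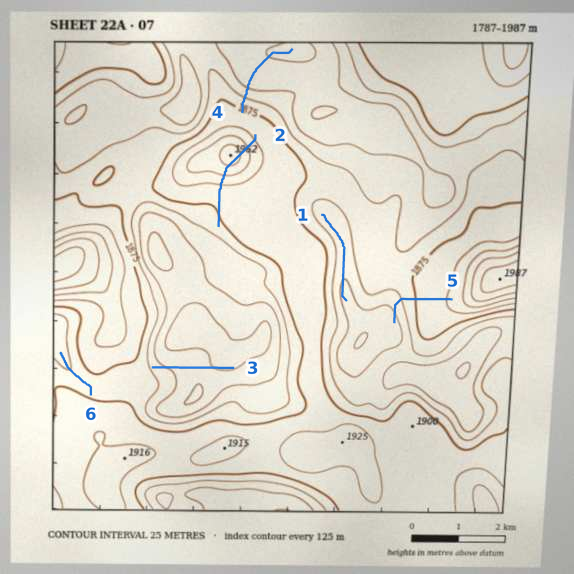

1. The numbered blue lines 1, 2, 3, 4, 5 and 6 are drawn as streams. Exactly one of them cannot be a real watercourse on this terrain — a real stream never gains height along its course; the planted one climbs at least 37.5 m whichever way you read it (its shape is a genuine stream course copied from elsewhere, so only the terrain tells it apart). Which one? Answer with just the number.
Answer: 2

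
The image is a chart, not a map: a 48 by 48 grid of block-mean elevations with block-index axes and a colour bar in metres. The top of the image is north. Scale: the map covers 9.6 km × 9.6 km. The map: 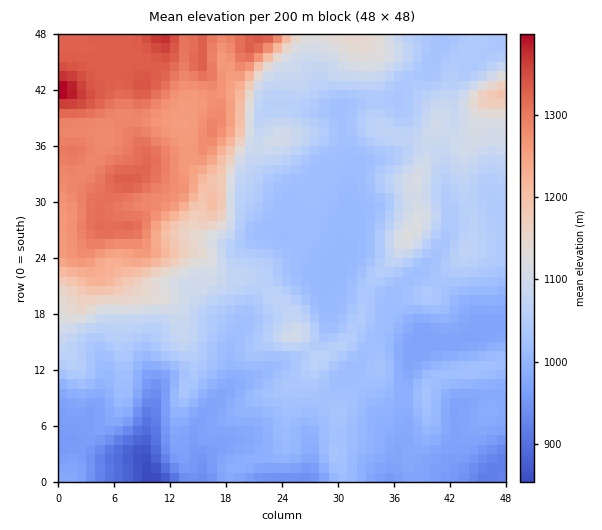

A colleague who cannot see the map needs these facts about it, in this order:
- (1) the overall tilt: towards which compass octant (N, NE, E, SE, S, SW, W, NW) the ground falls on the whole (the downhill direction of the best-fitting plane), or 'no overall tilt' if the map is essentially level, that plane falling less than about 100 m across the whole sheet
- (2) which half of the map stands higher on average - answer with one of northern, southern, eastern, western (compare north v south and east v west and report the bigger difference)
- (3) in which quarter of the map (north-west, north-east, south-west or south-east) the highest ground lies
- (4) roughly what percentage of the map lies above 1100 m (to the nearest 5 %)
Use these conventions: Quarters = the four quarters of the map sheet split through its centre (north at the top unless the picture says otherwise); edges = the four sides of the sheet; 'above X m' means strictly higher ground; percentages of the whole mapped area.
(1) The general tilt is down to the south-east (the land rises towards the north-west).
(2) Taken as a whole, the northern half is higher than the southern.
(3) The highest ground is in the north-west quarter.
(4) Roughly 30 % of the ground is higher than 1100 m.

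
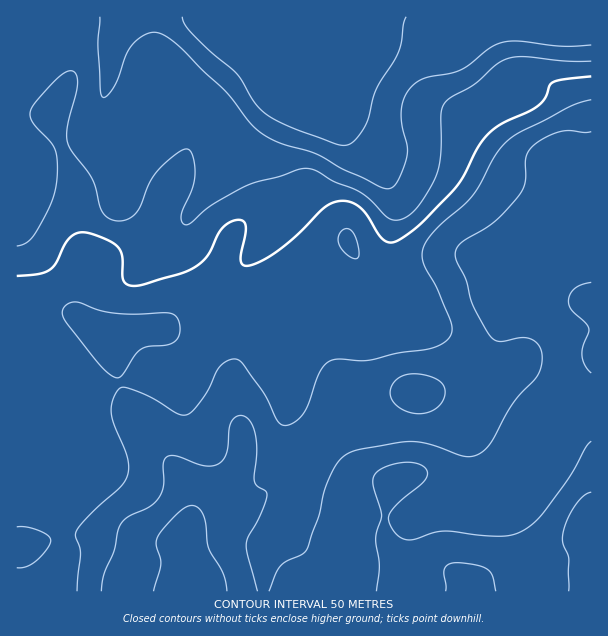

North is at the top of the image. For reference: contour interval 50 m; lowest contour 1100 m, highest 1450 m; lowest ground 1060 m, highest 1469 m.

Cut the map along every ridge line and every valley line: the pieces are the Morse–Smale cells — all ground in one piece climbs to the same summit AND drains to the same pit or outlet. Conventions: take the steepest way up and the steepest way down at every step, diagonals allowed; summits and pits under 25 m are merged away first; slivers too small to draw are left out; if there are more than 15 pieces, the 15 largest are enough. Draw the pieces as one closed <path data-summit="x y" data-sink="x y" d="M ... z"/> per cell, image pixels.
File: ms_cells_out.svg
<path data-summit="591 518" data-sink="342 17" d="M591 16l-575 1 0 204 14 21 23 23 13 9 23 9 31 0 12-7 21-24 21-14 12-18 2 10 9 8 15 8 24 8 13 0 5-2 14-16 8-17 12-13 0-8-12-37 0-9 16-38 3-15 13-33 10-16 8-7-14 34-6 21 32 25 18 24 28 26 7 13 5 14 0 12-5 22 1 17 16 34 4 20-10 10 33 15 12 8 15 18 12 19-11 30-10 13-15 10-30 0-36-4-28 2 8-10-10-45 0-17 8-25 0-6-4-8-50-48-1 71-9 34 3 27-5 23-13 39 0 10 5 9 17 19 3 1-10 25-22 30-2 24 2 13 328-1z"/><path data-summit="195 591" data-sink="342 17" d="M272 229l-37 46-19 39-12 30-13 17-23 5-12 6-43 13-20 3-24-2-2 3-5 10-14 20-11 19 19 10 17 17-1 12-12 30 4 32 0 19-3 9-31 25 234-1 0-36 22-30 10-25-3-1-11-11-11-17 0-10 13-39 5-23-3-27 9-34 1-63-1-11-21-27z"/><path data-summit="108 336" data-sink="342 17" d="M186 220l-12 18-21 14-21 24-16 8-27-1-30-13-29-28-13-20-1 122 38 14 12 13 2 9 0 8 25 0 20-3 43-13 12-6 23-5 13-17 12-30 19-39 17-21-22-1-33-15-9-8z"/><path data-summit="348 242" data-sink="342 17" d="M324 44l-6 6-10 16-13 33-3 15-16 38 0 9 12 37 0 8-10 10-6 18 23 32 7 4 30 30 37 16 21 3 14-6 8-8-3-15-13-30-5-18 5-42-12-27-28-26-21-27-29-22z"/><path data-summit="417 393" data-sink="342 17" d="M333 300l-2 0 15 15 4 8 0 6-8 25 0 17 10 45-8 10 28-2 36 4 30 0 16-11 14-21 6-21-12-19-15-18-12-8-28-14-8-2-9 5-10 0z"/><path data-summit="591 518" data-sink="342 17" d="M18 344l-2 1 0 246 13 1 32-25 3-9 0-19-4-32 12-30 1-12-17-17-20-10 2-1 10-18 19-29 1-10-2-9-12-13z"/>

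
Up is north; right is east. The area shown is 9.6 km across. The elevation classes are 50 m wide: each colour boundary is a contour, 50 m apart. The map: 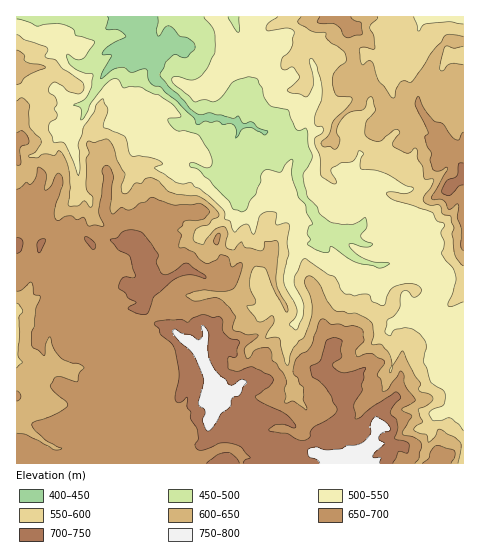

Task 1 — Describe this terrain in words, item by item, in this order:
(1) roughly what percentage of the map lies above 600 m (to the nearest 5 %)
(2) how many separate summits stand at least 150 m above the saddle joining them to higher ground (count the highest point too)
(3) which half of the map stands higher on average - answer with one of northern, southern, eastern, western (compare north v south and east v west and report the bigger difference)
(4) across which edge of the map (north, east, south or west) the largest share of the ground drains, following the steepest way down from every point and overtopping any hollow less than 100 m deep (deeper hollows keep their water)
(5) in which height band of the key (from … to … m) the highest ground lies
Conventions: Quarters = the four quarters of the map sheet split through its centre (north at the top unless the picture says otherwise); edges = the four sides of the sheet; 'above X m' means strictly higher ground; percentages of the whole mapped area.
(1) About 50 % of the map lies above 600 m.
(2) Counting only tops that stand 150 m proud, the map has 2 summits.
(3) On average the southern half of the map is the higher ground.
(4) The largest share of the runoff leaves by the northern edge.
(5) The highest point is somewhere between 750 and 800 m.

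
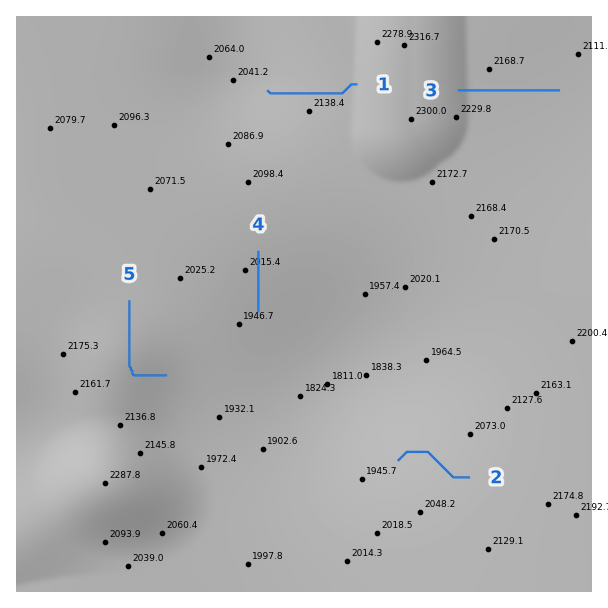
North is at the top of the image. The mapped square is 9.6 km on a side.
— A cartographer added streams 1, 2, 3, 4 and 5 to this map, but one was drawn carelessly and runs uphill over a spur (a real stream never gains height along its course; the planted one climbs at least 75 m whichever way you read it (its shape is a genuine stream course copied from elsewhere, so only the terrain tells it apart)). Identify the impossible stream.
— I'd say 5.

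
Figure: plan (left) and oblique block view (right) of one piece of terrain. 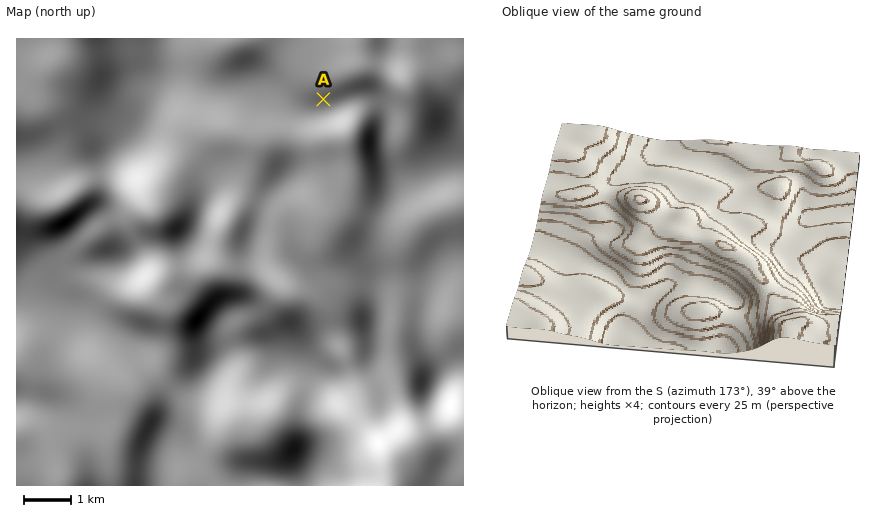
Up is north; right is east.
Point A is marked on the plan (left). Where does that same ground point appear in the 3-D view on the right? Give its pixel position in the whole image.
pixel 761 172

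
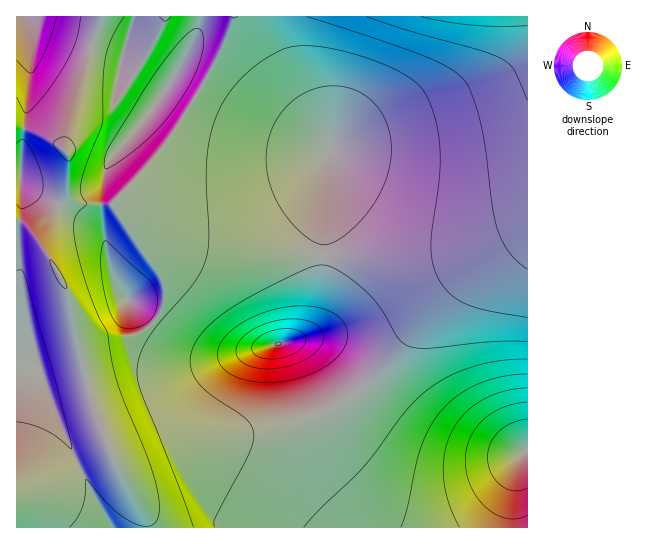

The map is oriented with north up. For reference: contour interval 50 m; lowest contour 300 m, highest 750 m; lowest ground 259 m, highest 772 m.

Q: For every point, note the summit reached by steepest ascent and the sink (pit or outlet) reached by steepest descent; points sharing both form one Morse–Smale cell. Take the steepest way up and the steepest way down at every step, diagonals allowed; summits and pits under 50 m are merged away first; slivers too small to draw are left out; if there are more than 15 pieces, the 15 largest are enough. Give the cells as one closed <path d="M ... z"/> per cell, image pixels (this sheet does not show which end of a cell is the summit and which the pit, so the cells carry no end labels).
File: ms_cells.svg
<path d="M201 16l-99 0-22 67-16 66-21-14-27-8 0 400 495 1 4-47 8-28-9 3-44 0-44-8-27-12-12-8-22-21-11-14-35 20-34 12-46 10-74 8-40 16-10 0-3-4-21-56-15-64 11 6 46-5 13-7 11-11 6-11 0-28-34-51 33 12 39 8 57 5 65 1 2-65 6-38-50-16-43-18-41-21-16-11-10-3 22-39 7-17z"/><path d="M527 16l-325 0-9 27-22 39 10 3 16 11 41 21 43 18 50 16-6 38-2 67 91 1 35-4 38-10 31-14 10-7z"/><path d="M130 228l-2 1 35 50 1 23-7 16-11 11-13 7-46 5-11-6 15 64 16 46 8 14 10 0 40-16 74-8 46-10 34-12 26-13 8-7-21-31-15-15-11-6-15 0 14-6 10-14 6-30 1-36-64-2-57-5-39-8z"/><path d="M527 233l-50 34-31 24-19 20-46 58-26 24 10 14 22 21 12 8 27 12 44 8 44 0 11-4-5 7-5 22-3 26 1 21 15-1z"/><path d="M527 223l-9 6-31 14-46 12-27 2-91-1-2 35-6 30-10 14-14 6 15 0 11 6 15 15 22 31 27-24 46-58 19-20 31-24 46-30 5-4z"/><path d="M101 16l-85 1 1 110 26 8 21 14 9-42z"/>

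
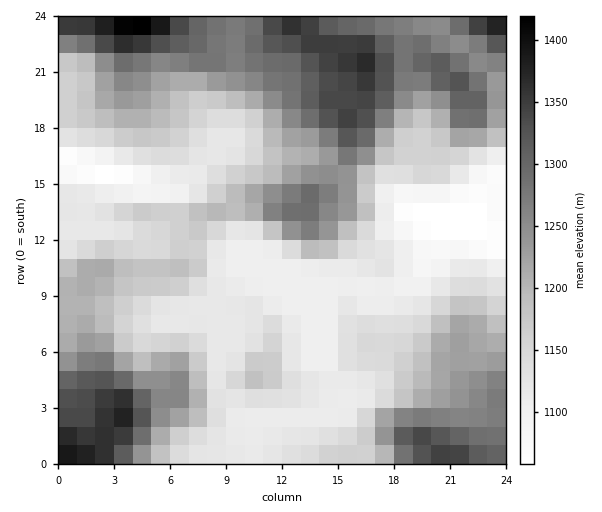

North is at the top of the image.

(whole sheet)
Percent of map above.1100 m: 93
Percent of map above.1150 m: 62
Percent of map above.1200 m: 43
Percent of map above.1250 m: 28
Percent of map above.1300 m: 15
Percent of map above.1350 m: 4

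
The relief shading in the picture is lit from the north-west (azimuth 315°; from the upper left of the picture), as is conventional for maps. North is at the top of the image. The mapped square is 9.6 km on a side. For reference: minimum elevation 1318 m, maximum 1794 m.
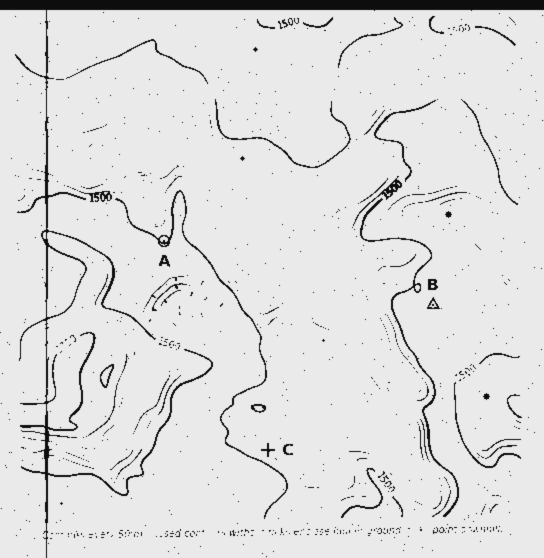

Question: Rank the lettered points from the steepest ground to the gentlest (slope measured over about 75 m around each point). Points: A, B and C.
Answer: C A B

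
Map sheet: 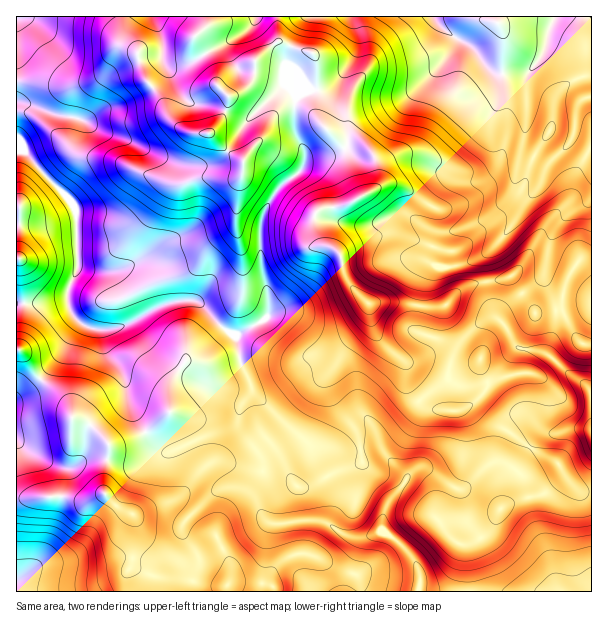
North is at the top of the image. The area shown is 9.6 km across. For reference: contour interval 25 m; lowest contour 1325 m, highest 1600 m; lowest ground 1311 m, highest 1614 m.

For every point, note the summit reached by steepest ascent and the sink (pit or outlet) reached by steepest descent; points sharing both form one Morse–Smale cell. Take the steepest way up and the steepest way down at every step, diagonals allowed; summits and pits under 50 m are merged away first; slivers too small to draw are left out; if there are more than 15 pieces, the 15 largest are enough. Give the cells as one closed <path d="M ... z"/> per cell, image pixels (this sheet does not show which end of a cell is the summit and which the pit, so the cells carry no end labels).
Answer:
<path d="M591 16l-236 1 3 13 0 17-3 9-13 21-9 8-15 5-2 24 4 9 29 30 6 24 6 14 0 6-14 8-27 5-6 5 0 19 6 10 18 8 11 32 14 16 6 4 33-2 21 5 18 0 5-1 13-16 8-4 45-9 24 36 26-2 2-21 7-18 10-13 11-1z"/><path d="M369 313l-1 10-2 6-20 18-18 30 0 10 9 20 19 24 6 30-6 5-21 6-29 15-10-1-11-12-22-4-7 28 8 20 3 4 9 2 26-4 22 2 15 10 17 6 28-6 17 12 14 17 5 11-1 20 172 0 1-100-10 0-6-4-22-28-17-8-33-24-15-6-16-14-3-2-11 4-18 0-18-6-8-8-6-10-5-24-25-23-5-7z"/><path d="M152 86l-23 16-25 7-20 12-6-3-22-3-30-12-10-1 0 47 7 1 7 6 7 11 33 33 6 10 2 60-11 23 3 18 13 14 6 3 22 2 15-5 35-19 15-5 21 0 24 25 10 8 6 2 24-14 7-7 0-22-8-30 0-41 14-28 8-10 13-10-10-11-25-18-5 0-12 17-16-11-15-17-21-1-8-3-14-13-7-18z"/><path d="M66 296l-21 6-29 3 1 194 46-3 15 4 9 0 18-6 14 14 12 6 7 0 42-18 13-17 17-16 14-1 24 7 16 1-5-17-13-16-8-14 2-15 10-13 2-9-12-27-4-21-15-12-20-22-4-3-21 0-15 5-35 19-15 5-16 0-12-5-11-11z"/><path d="M296 176l-3 0-15 12-8 13-10 21 0 41 8 30 0 22-7 7-26 14 5 23 12 27-2 9-10 13 0 20 19 25 5 19 21 2 11 12 10 1 29-15 21-6 6-5-6-30-19-24-9-20 0-10 18-30 20-18 2-6 2-15-2-5-19-19-11-32-19-9-5-9 2-27z"/><path d="M224 462l-9 0-9 4-13 13-7 12-10 8-43 16 1 27-3 26 25 9 27 1 33 8 11 0 9-4 28 1 8 3 3 6 142 0 3-2 0-18-5-11-14-17-17-12-28 6-8-2-18-12-13-4-15 0-24 4-8-1-6-5-8-20 6-27z"/><path d="M512 277l-45 9-8 4-13 16-5 1-18 0-21-5-28 0-6 3 8 30 17 19 11 8 5 24 6 10 8 8 9 5 27 1 8-2 14-12 6-9 1-7 34-8 0-22 12-29 1-10z"/><path d="M105 494l-18 6-9 0-15-4-39 2-8 2 1 92 257-1-2-5-8-3-28-1-9 4-11 0-33-8-27-1-25-9 3-26 0-24-2-4-13-6z"/><path d="M560 310l-25 4-13 36 0 22-34 8-1 7-6 9-12 9 20 17 15 6 33 24 17 8 22 28 6 4 9 0 1-147-8-1-6-3-14-29z"/><path d="M281 42l-6 1-21 19-1 18-8 10-11 6-7 0-9-9-4-18-8-14-24 11-14 0-4-5 0 10-12 16 10 12 7 18 14 13 8 3 21 1 15 17 16 11 7-12 5-5 5 0 25 18 11 12 8-10 0-15-8-12-2-10 1-29 4-5 9-4 10-1-2-30-5-7-15-3z"/><path d="M122 16l-105 0-1 85 40 14 22 3 6 3 20-12 19-5 26-14 2-4-7-11-6-24-14-13z"/><path d="M23 150l-7 0 0 153 19 1 25-4 7-4 3-12 8-14-2-60-6-10z"/><path d="M354 16l-97 0-4 8-7 7-41 23 9 15 4 18 9 9 7 0 11-6 8-10 1-18 21-19 6-1 15 7 15 3 3 4 2 27 2 6 5 1 10-5 9-8 13-21 3-9 0-17z"/><path d="M317 90l-9 0-9 4-4 5-1 12 1 23 9 16 0 15-9 11 15 21 7 15 7-4 23-3 14-8 0-6-6-14-6-24-31-34z"/><path d="M207 16l-85 1 2 21 14 13 6 24 8 11 12-15 0-10 4 5 14 0 23-12-11-18 14-12z"/>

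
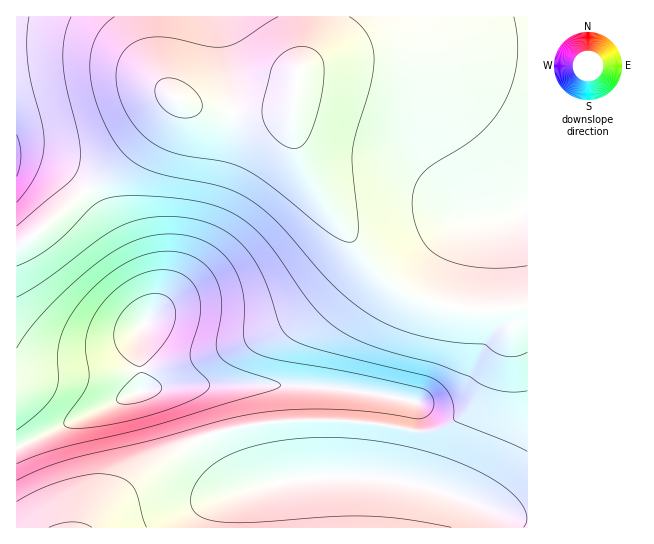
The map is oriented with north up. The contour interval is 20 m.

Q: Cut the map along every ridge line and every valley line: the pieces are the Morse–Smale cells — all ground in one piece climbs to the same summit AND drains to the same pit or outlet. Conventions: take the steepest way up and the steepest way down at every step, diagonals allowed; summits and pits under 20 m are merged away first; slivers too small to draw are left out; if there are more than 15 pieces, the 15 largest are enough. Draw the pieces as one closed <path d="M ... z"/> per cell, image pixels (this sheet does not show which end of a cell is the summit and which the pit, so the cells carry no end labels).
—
<path d="M309 16l-152 1 0 36 3 18 8 19 8 8-33 39-28 27-70 63-29 19 1 202 110-52 19-7 16-2 20 2 6 6 15 42 43-12 48-5 64 1 55 10 20 0 22-11 16-15 42-83-1-11-2-3-35 1-25-2-39-12-24-16-18-18-18-24-43-68-15-36-1-23 4-16 1-20 7-15 4-17z"/><path d="M527 16l-218 1-1 25-4 17-7 15-1 20-4 16 0 15 5 21 16 32 50 75 31 31 27 15 29 8 25 2 38-1 15-3z"/><path d="M527 305l-16 4 2 13-36 72-13 19-19 14-12 4-20 0-55-10-64-1-48 5-43 12 6 13 18 25 12 12 13 2-7 3-6 7-3 12 0 16 291 1z"/><path d="M157 16l-141 1 1 228 28-18 70-63 28-27 33-39-8-8-8-19-3-18z"/><path d="M173 387l-20 1-19 5-116 54-2 2 0 78 75 1 18-22 21-19 41-31 30-17 2-4-11-33-10-13z"/><path d="M202 437l-31 19-41 31-21 19-17 21 143 1 4-29 6-7 7-3-13-2-12-12z"/>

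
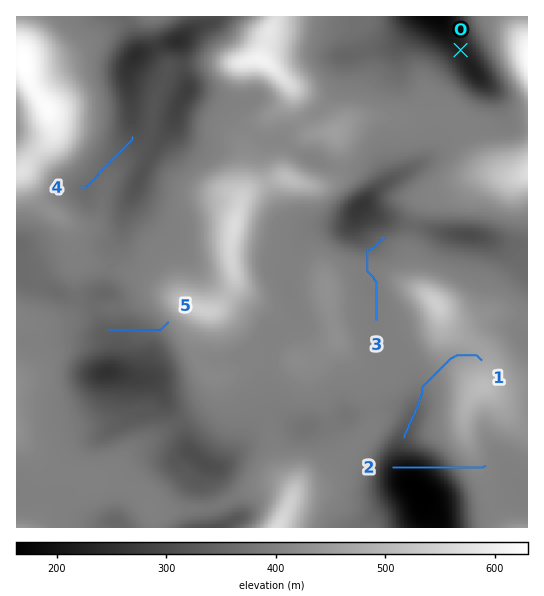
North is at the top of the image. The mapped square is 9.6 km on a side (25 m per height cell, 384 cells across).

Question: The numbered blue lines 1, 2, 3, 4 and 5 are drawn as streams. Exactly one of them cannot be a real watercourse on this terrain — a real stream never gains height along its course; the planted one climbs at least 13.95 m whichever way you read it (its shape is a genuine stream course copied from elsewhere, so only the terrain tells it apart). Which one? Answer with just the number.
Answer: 2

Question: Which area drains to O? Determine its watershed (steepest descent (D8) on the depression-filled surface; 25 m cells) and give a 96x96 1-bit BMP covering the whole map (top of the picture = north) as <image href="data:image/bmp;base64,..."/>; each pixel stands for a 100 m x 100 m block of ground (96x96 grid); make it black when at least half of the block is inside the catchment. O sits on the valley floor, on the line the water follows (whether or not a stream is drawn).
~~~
<image width="96" height="96" href="data:image/bmp;base64,Qk2+BAAAAAAAAD4AAAAoAAAAYAAAAGAAAAABAAEAAAAAAIAEAAATCwAAEwsAAAIAAAAAAAAA////AAAAAAAAAAAAAAAAAAAAAAAAAAAAAAAAAAAAAAAAAAAAAAAAAAAAAAAAAAAAAAAAAAAAAAAAAAAAAAAAAAAAAAAAAAAAAAAAAAAAAAAAAAAAAAAAAAAAAAAAAAAAAAAAAAAAAAAAAAAAAAAAAAAAAAAAAAAAAAAAAAAAAAAAAAAAAAAAAAAAAAAAAAAAAAAAAAAAAAAAAAAAAAAAAAAAAAAAAAAAAAAAAAAAAAAAAAAAAAAAAAAAAAAAAAAAAAAAAAAAAAAAAAAAAAAAAAAAAAAAAAAAAAAAAAAAAAAAAAAAAAAAAAAAAAAAAAAAAAAAAAAAAAAAAAAAAAAAAAAAAAAAAAAAAAAAAAAAAAAAAAAAAAAAAAAAAAAAAAAAAAAAAAAAAAAAAAAAAAAAAAAAAAAAAAAAAAAAAAAAAAAAAAAAAAAAAAAAAAAAAAAAAAAAAAAAAAAAAAAAAAAAAAAAAAAAAAAAAAAAAAAAAAAAAAAAAAAAAAAAAAAAAAAAAAAAAAAAAAAAAAAAAAAAAAAAAAAAAAAAAAAAAAAAAAAAAAAAAAAAAAAAAAAAAAAAAAAAAAAAAAAAAAAAAAAAAAAAAAAAAAAAAAAAAAAAAAAAAAAAAAAAAAAAAAAAAAAAAAAAAAAAAAAAAAAAAAAAAAAAAAAAAAAAAAAAAAAAAAAAAAAAAAAAAAAAAAAAAAAAAAAAAAAAAAAAAAAAAAAAAAAAAAAAAAAAAAAAAAAAAAAAAAAAAAAAAAAAAAAAAAAAAAAAAAAAAAAAAAAAAAAAAAAAAAAAAAAAAAAAAAAAAAAAAAAAAAAAAAAAAAAAAAAAAAAAAAAAAAAAAAAAAAAAAAAAAAAAAAAAAAAAAAAAAAAAAAAAAAAAAAAAAAAAAAAAAAAAAAAAAAAAAAAAAAAAAAAAAAAAAAAAAAAAAAAAAAAAAAAAAAAAAAAAAAAAAAAAAAAAAAAAAAAAAAAAAAAAAAAAAAAAAAAAAAAAAAAAAAAAAAAAAAAAAAAAAAAAAAAAAAAAAAAAAAAAAAAAAAAAAAAAAAAAAAAAAAAAAAAAAAAAAAAAAAAAAAAAAD8AAAAAAAAAAAAAAH8AAAAAAAAAAAAAAP8AAAAAAAAAAAAAAf8AAAAAAAAAAAAAA/8AAAAAAAAAAAAAB/8AAAAAAAAAAAAAB/8AAAAAAAAAAAAAB/8AAAAAAAAAAAAAB/8AAAAAAAAAAAAAD/8AAAAAAAAAAAAAH/8AAAAAAAAAAAAAf/8AAAAAAAAAAAAD//8AAAAAAAAAAAAH//8AAAAAAAAAAAAH//8AAAAAAAAAAAAH//8AAAAAAAAAAAAH//8AAAAAAAAAAAAD//8AAAAAAAAAAAAB//8AAAAAAAAAAAAA//8AAAAAAAAAAAAAf/8AAAAAAAAAAAAAP/8AAAAAAAAAAAAAH/8AAAAAAAAAAAAAD/8AAAAAAAAAAAAAB/4AAAAAAAAAAAAAA/wAAAAAAAAAAAAAAfgAAAAAAAAAAAAAAHAAAAAAAAAAAAAAAAAAAAAAAAAAAAAAAAA="/>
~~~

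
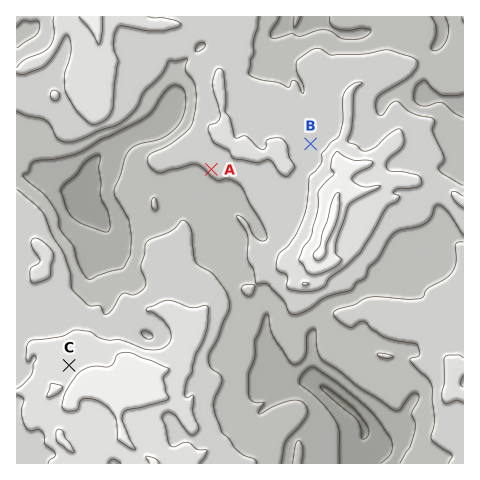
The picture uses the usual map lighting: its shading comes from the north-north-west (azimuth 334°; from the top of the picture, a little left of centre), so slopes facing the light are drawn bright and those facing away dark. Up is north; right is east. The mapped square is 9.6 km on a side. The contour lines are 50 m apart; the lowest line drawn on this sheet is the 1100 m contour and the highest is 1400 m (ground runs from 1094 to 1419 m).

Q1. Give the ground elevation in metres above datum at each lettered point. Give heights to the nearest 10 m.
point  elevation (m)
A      1270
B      1280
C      1310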